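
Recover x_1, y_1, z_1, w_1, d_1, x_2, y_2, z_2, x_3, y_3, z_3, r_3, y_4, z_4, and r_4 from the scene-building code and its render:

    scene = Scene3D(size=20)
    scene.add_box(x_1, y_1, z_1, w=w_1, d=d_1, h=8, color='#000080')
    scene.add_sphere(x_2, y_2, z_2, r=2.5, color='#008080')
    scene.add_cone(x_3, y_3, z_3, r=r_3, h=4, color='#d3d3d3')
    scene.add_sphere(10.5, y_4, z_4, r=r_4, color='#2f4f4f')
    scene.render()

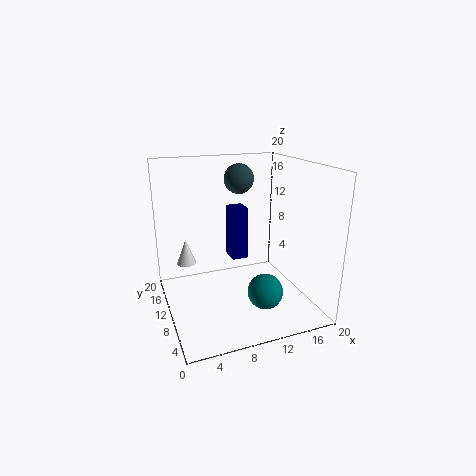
x_1 = 10.5, y_1 = 13.5, z_1 = 5, w_1 = 2.5, d_1 = 3, x_2 = 13, y_2 = 7, z_2 = 2.5, x_3 = 4, y_3 = 17, z_3 = 4, r_3 = 1.5, y_4 = 11, z_4 = 18, r_4 = 2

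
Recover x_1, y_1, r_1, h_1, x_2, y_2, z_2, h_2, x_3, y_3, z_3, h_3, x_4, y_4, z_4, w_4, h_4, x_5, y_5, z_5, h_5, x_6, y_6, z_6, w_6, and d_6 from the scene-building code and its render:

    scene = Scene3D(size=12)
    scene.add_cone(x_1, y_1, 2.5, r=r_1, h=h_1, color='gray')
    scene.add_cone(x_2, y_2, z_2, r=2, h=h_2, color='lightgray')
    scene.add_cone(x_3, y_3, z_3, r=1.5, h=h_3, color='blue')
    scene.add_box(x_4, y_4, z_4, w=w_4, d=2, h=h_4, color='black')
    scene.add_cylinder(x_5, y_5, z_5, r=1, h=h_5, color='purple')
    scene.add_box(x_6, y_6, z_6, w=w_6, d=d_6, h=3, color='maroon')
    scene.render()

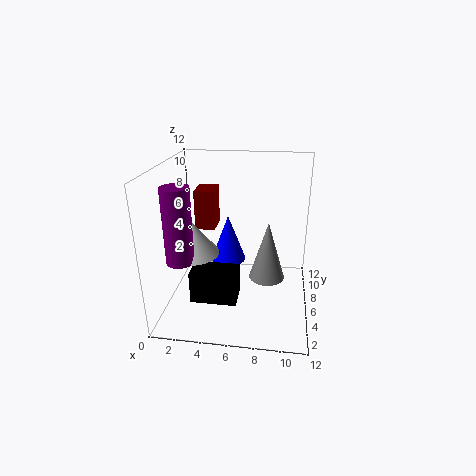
x_1 = 8.5
y_1 = 6
r_1 = 1.5
h_1 = 5
x_2 = 3
y_2 = 3
z_2 = 6
h_2 = 2.5
x_3 = 5
y_3 = 7
z_3 = 3.5
h_3 = 4
x_4 = 3
y_4 = 1.5
z_4 = 2.5
w_4 = 3.5
h_4 = 2.5
x_5 = 2.5
y_5 = 1.5
z_5 = 6
h_5 = 5.5
x_6 = 3
y_6 = 4
z_6 = 7.5
w_6 = 1.5
d_6 = 2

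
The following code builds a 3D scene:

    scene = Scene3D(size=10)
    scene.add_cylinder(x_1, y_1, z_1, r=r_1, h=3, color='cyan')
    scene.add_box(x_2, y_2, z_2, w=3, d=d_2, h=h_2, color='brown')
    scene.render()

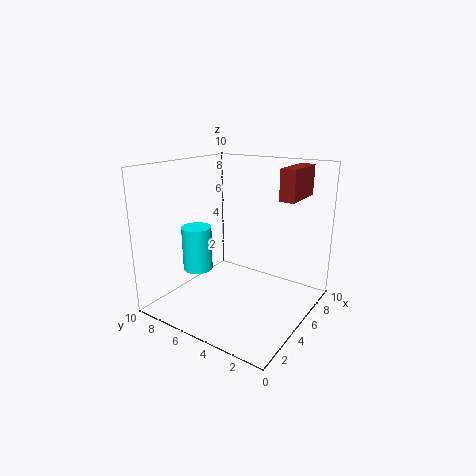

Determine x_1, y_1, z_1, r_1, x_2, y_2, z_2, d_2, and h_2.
x_1 = 3; y_1 = 7; z_1 = 3; r_1 = 1; x_2 = 5; y_2 = 1; z_2 = 8; d_2 = 1; h_2 = 2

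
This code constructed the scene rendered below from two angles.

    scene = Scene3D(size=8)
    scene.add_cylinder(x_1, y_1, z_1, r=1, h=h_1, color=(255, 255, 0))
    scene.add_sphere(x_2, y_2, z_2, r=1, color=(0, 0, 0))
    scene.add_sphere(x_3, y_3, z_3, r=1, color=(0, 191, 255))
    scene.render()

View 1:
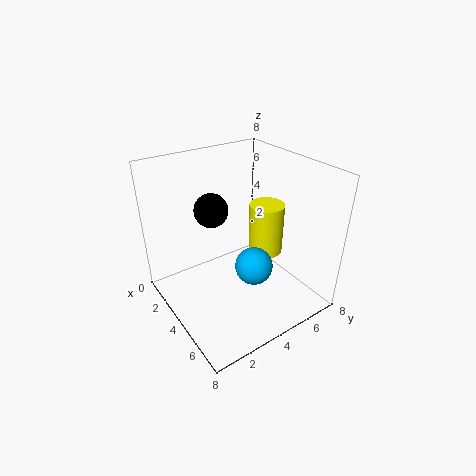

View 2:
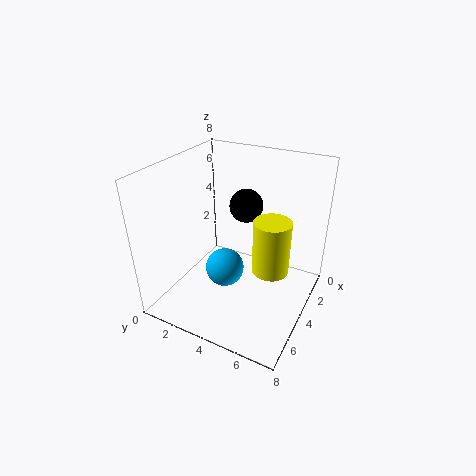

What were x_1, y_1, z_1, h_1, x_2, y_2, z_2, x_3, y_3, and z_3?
x_1 = 4, y_1 = 6, z_1 = 2.5, h_1 = 3, x_2 = 2, y_2 = 3.5, z_2 = 5, x_3 = 5.5, y_3 = 4, z_3 = 3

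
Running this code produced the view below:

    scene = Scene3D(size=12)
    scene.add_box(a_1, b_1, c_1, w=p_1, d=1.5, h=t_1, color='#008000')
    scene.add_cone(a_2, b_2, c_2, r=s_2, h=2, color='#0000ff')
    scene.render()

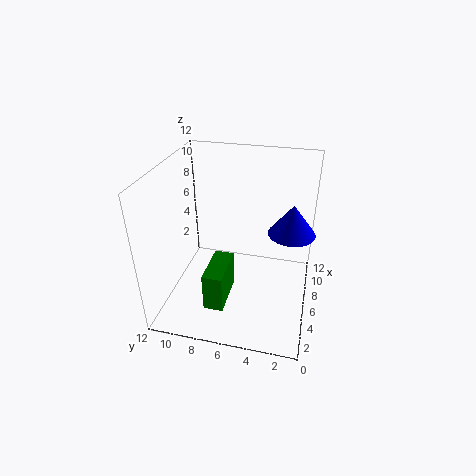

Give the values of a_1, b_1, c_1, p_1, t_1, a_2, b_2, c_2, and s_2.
a_1 = 1; b_1 = 6; c_1 = 2.5; p_1 = 3.5; t_1 = 3; a_2 = 2; b_2 = 1.5; c_2 = 9.5; s_2 = 1.5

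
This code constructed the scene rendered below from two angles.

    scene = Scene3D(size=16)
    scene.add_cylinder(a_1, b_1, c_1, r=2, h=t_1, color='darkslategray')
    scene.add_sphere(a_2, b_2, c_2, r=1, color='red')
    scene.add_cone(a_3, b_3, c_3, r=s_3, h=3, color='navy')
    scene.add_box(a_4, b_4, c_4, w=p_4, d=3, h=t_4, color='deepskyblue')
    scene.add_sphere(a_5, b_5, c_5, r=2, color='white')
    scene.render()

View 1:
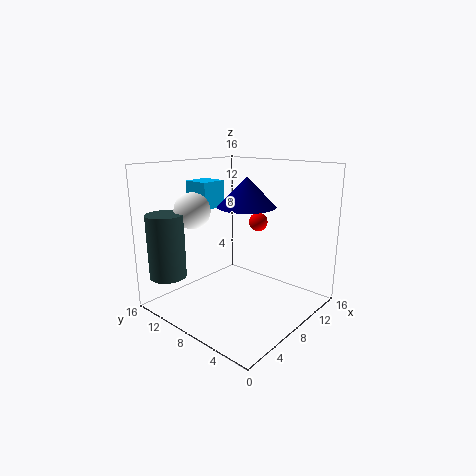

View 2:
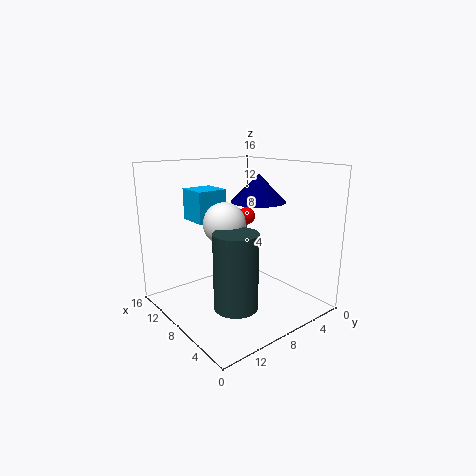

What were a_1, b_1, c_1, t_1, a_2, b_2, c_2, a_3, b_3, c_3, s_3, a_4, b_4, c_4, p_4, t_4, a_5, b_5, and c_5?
a_1 = 2; b_1 = 13; c_1 = 4; t_1 = 7; a_2 = 9; b_2 = 6; c_2 = 10; a_3 = 7; b_3 = 6; c_3 = 12; s_3 = 3; a_4 = 6; b_4 = 11; c_4 = 11; p_4 = 3; t_4 = 3; a_5 = 5; b_5 = 12; c_5 = 11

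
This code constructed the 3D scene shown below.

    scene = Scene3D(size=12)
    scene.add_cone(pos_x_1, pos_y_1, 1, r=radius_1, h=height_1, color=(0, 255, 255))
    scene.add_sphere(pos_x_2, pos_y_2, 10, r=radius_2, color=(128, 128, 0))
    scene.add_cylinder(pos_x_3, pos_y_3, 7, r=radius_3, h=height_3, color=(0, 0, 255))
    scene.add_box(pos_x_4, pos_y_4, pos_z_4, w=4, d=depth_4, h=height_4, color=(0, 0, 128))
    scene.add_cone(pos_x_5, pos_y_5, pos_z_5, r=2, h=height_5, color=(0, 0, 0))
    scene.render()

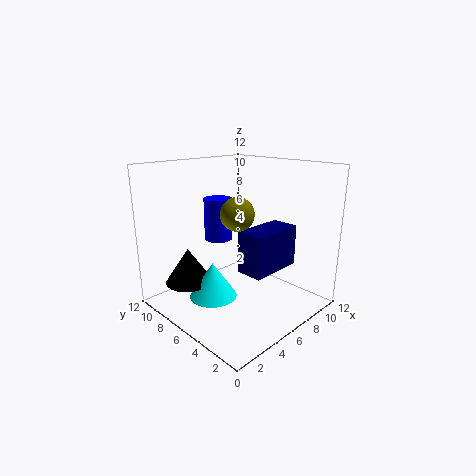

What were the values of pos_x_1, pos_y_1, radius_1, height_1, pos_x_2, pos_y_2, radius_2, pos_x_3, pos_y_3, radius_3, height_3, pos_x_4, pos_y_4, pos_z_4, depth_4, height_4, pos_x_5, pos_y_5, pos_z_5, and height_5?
pos_x_1 = 4, pos_y_1 = 7, radius_1 = 2, height_1 = 3, pos_x_2 = 1, pos_y_2 = 1, radius_2 = 1, pos_x_3 = 3, pos_y_3 = 5, radius_3 = 1, height_3 = 3, pos_x_4 = 3, pos_y_4 = 1, pos_z_4 = 5, depth_4 = 2, height_4 = 3, pos_x_5 = 3, pos_y_5 = 9, pos_z_5 = 2, height_5 = 3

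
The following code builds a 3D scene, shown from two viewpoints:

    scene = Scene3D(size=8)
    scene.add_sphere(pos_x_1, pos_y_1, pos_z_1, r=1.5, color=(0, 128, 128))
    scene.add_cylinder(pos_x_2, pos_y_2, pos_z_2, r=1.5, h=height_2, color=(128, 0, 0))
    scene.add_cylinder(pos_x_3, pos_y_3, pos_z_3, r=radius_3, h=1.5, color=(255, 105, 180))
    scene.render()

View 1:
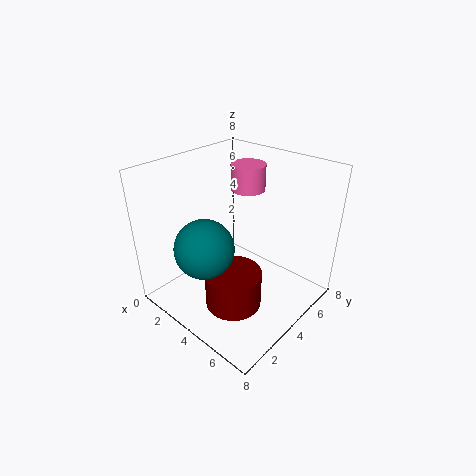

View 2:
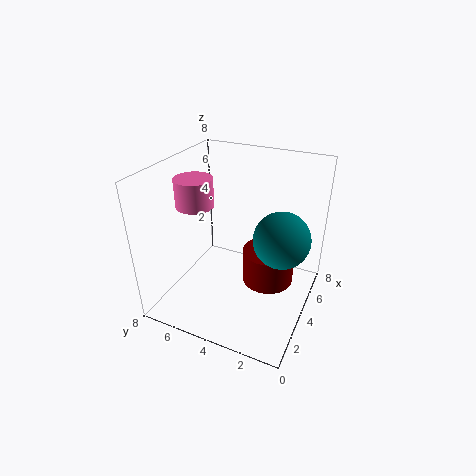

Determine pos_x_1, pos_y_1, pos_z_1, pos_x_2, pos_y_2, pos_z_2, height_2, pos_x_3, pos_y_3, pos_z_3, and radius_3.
pos_x_1 = 4; pos_y_1 = 1.5; pos_z_1 = 4.5; pos_x_2 = 5; pos_y_2 = 2.5; pos_z_2 = 1; height_2 = 2; pos_x_3 = 3; pos_y_3 = 6; pos_z_3 = 6; radius_3 = 1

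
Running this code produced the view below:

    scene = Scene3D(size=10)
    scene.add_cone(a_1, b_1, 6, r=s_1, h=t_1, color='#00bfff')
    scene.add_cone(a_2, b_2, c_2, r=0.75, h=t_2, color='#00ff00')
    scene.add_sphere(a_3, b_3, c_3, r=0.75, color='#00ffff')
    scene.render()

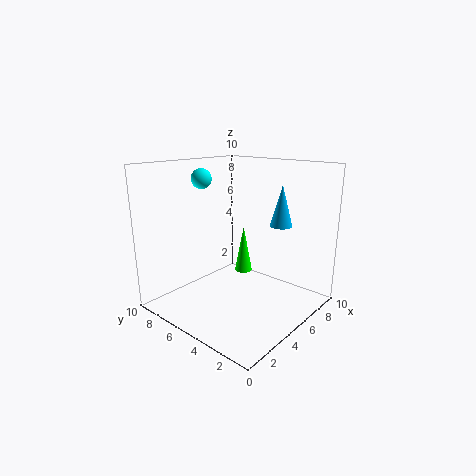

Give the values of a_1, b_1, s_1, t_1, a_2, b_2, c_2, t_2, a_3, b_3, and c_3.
a_1 = 6.5
b_1 = 2.5
s_1 = 0.75
t_1 = 2.75
a_2 = 9.25
b_2 = 8
c_2 = 0.25
t_2 = 4
a_3 = 5
b_3 = 8.5
c_3 = 8.75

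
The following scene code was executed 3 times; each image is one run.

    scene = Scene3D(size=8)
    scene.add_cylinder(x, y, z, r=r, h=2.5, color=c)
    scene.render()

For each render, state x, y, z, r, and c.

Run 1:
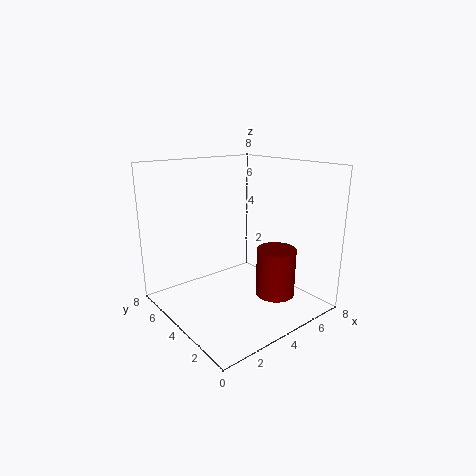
x = 4.5, y = 1.5, z = 1.5, r = 1, c = 'maroon'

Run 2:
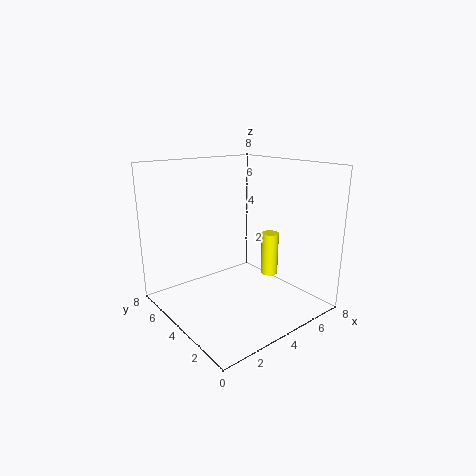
x = 6, y = 3.5, z = 1.5, r = 0.5, c = 'yellow'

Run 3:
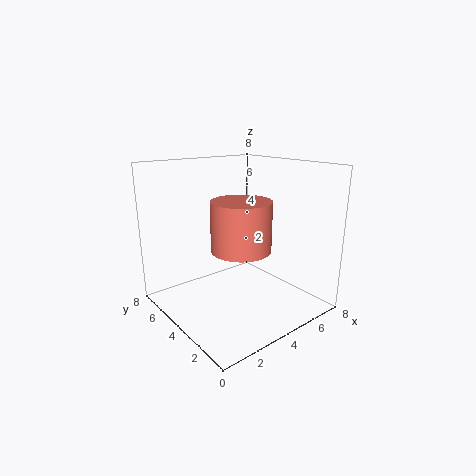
x = 3, y = 2.5, z = 4, r = 1.5, c = 'salmon'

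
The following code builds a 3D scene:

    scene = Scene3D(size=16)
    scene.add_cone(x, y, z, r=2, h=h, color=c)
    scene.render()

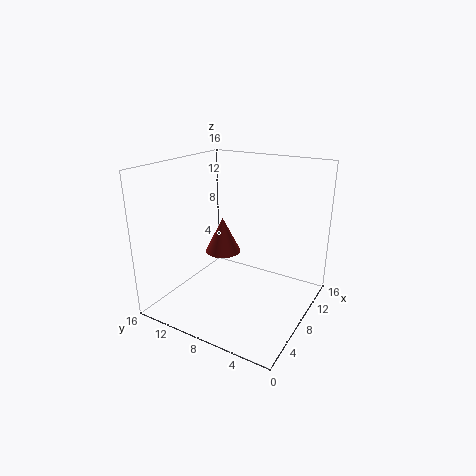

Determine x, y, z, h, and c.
x = 8
y = 10
z = 6
h = 4
c = 'brown'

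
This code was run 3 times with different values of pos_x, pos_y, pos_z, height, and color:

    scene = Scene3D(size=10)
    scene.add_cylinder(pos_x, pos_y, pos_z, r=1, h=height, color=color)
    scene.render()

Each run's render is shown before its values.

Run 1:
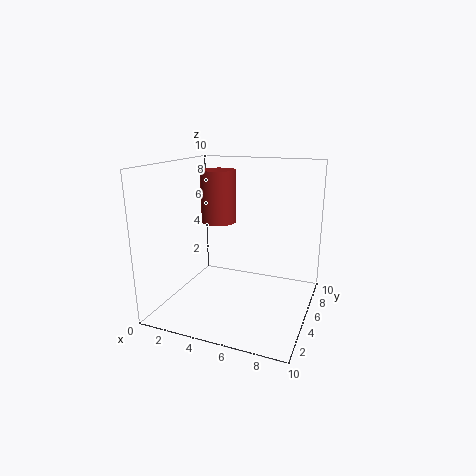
pos_x = 5; pos_y = 2; pos_z = 7; height = 3; color = 'brown'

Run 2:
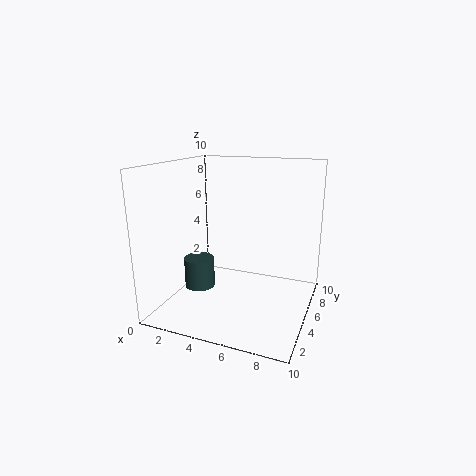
pos_x = 3; pos_y = 3; pos_z = 2; height = 2; color = 'darkslategray'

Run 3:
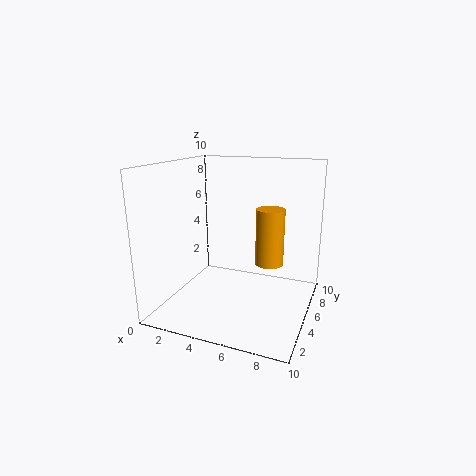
pos_x = 7; pos_y = 6; pos_z = 3; height = 4; color = 'orange'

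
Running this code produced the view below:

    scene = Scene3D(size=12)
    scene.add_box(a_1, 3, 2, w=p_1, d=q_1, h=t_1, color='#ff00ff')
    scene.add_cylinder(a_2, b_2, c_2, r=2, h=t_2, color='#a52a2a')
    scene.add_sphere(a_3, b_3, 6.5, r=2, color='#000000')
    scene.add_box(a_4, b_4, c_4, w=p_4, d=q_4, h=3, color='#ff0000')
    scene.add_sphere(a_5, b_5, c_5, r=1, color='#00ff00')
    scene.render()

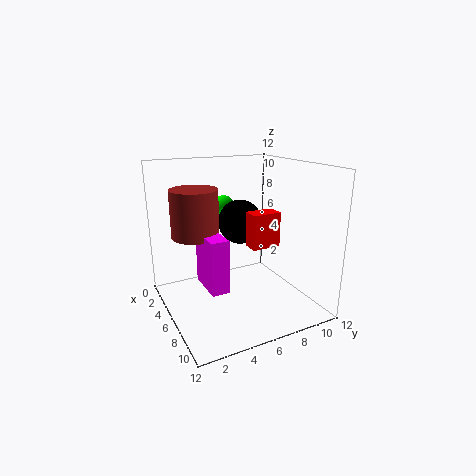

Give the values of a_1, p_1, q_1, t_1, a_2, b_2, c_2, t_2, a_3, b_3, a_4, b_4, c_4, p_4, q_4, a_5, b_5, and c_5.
a_1 = 4, p_1 = 3.5, q_1 = 1.5, t_1 = 4.5, a_2 = 4, b_2 = 3, c_2 = 6, t_2 = 4, a_3 = 3.5, b_3 = 7.5, a_4 = 5.5, b_4 = 7, c_4 = 5, p_4 = 1.5, q_4 = 2.5, a_5 = 1, b_5 = 7, c_5 = 7.5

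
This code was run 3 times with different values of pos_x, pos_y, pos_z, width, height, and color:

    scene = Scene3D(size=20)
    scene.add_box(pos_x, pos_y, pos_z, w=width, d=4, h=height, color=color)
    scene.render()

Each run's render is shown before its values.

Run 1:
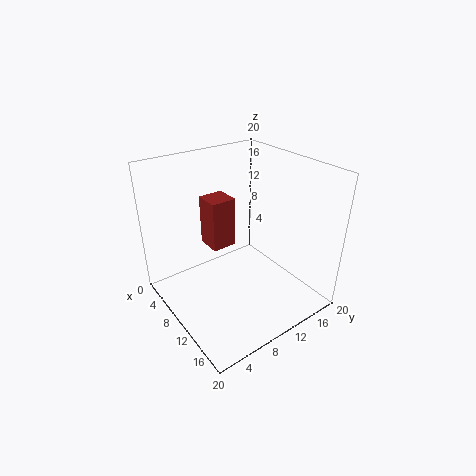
pos_x = 0.5, pos_y = 9.5, pos_z = 5, width = 4, height = 8, color = 'brown'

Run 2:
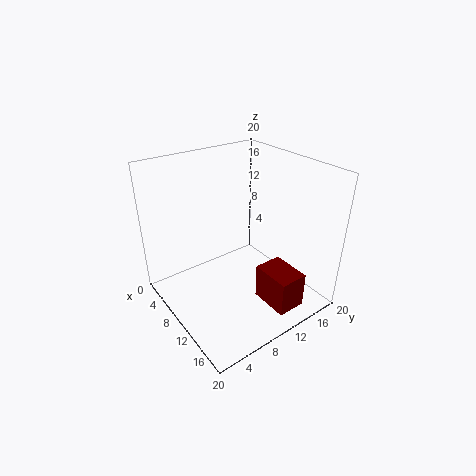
pos_x = 13, pos_y = 11, pos_z = 1.5, width = 5.5, height = 5, color = 'maroon'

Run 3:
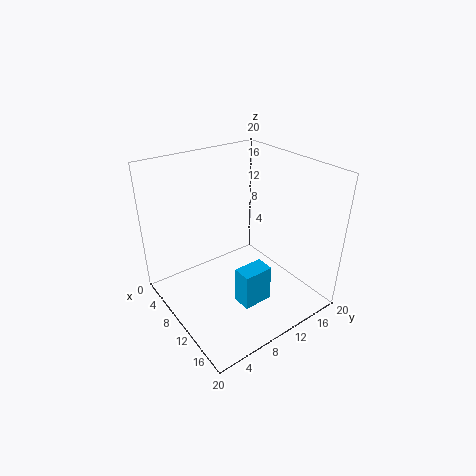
pos_x = 13.5, pos_y = 7, pos_z = 3, width = 2.5, height = 5, color = 'deepskyblue'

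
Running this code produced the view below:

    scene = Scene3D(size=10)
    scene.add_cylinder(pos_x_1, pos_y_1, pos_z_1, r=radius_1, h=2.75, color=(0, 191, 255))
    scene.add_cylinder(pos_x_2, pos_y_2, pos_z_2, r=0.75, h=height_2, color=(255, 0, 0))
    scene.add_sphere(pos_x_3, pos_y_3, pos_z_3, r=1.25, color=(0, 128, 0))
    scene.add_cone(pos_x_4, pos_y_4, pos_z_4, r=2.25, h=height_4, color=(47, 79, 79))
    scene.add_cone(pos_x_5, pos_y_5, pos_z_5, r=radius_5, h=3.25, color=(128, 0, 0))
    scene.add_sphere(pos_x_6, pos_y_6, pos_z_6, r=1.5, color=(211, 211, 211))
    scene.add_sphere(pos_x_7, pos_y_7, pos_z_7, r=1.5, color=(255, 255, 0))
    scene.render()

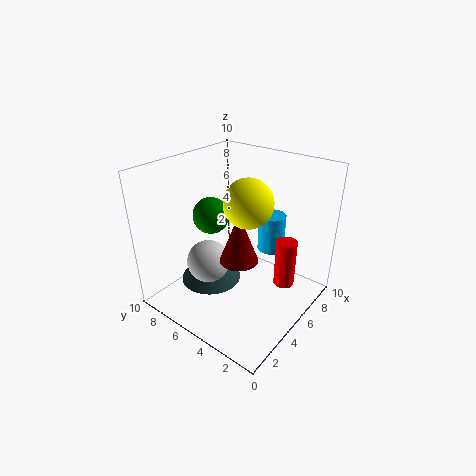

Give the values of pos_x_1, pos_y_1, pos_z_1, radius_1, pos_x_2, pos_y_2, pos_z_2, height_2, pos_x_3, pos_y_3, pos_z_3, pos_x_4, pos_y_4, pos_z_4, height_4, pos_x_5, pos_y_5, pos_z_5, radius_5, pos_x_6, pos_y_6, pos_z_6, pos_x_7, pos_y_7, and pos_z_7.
pos_x_1 = 7.75
pos_y_1 = 4
pos_z_1 = 3.25
radius_1 = 1
pos_x_2 = 7
pos_y_2 = 2.25
pos_z_2 = 1.25
height_2 = 3.5
pos_x_3 = 4.25
pos_y_3 = 6.75
pos_z_3 = 6.5
pos_x_4 = 4.5
pos_y_4 = 7.25
pos_z_4 = 1
height_4 = 2.75
pos_x_5 = 3.5
pos_y_5 = 3.75
pos_z_5 = 4.5
radius_5 = 1.25
pos_x_6 = 3.5
pos_y_6 = 6.5
pos_z_6 = 3.25
pos_x_7 = 3.75
pos_y_7 = 3.25
pos_z_7 = 8.5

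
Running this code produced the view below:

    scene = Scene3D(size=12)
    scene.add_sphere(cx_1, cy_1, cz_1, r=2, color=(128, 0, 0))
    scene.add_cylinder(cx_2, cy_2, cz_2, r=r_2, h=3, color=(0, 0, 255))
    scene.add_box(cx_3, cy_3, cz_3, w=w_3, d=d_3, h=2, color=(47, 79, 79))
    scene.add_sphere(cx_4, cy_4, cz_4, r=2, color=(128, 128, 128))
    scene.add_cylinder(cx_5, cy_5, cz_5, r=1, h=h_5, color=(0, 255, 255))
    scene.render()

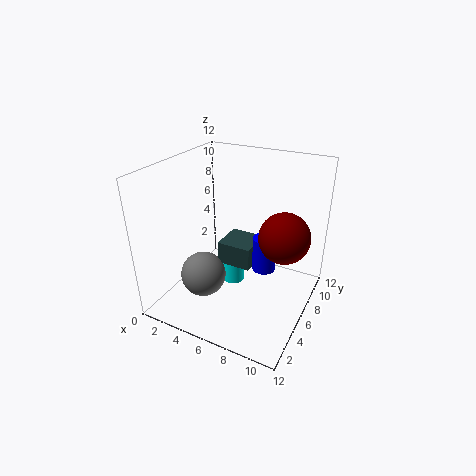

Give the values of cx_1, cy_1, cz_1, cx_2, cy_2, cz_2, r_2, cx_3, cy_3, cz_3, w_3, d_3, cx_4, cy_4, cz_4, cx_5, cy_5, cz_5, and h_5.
cx_1 = 10
cy_1 = 6
cz_1 = 7
cx_2 = 8
cy_2 = 7
cz_2 = 3
r_2 = 1
cx_3 = 4
cy_3 = 6
cz_3 = 3
w_3 = 3
d_3 = 3
cx_4 = 3
cy_4 = 5
cz_4 = 2
cx_5 = 5
cy_5 = 7
cz_5 = 1
h_5 = 3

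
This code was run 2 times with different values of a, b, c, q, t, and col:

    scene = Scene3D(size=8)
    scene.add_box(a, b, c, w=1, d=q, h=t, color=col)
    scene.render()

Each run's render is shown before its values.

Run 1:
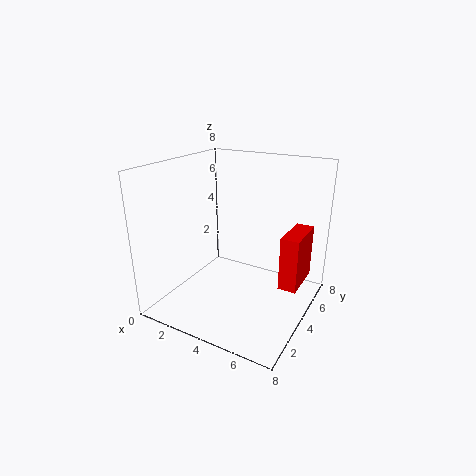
a = 6.5, b = 4, c = 1.5, q = 2.5, t = 3, col = 'red'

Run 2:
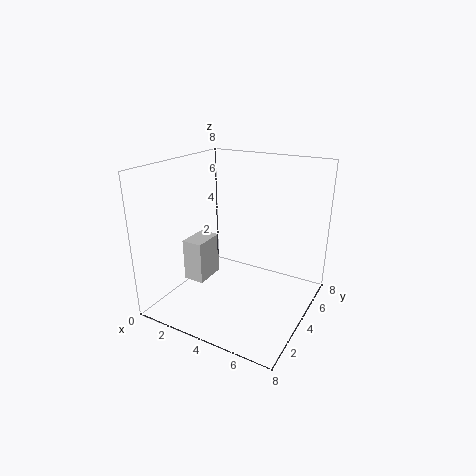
a = 3, b = 0.5, c = 3, q = 1.5, t = 2, col = 'lightgray'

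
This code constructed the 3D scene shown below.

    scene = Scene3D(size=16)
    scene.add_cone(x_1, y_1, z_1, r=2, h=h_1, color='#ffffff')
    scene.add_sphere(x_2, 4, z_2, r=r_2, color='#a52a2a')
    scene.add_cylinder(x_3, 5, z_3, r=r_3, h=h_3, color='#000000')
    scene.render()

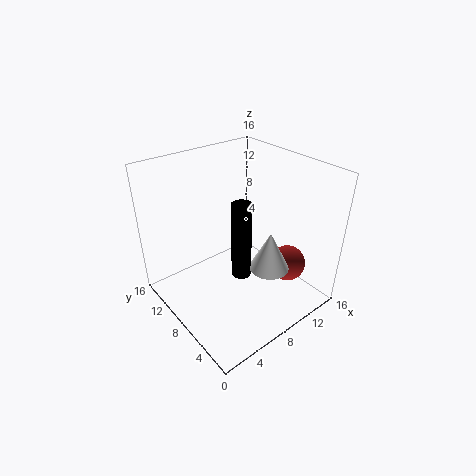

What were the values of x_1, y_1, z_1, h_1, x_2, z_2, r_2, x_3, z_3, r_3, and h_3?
x_1 = 8
y_1 = 3
z_1 = 7
h_1 = 4
x_2 = 12
z_2 = 5
r_2 = 2
x_3 = 6
z_3 = 6
r_3 = 1
h_3 = 8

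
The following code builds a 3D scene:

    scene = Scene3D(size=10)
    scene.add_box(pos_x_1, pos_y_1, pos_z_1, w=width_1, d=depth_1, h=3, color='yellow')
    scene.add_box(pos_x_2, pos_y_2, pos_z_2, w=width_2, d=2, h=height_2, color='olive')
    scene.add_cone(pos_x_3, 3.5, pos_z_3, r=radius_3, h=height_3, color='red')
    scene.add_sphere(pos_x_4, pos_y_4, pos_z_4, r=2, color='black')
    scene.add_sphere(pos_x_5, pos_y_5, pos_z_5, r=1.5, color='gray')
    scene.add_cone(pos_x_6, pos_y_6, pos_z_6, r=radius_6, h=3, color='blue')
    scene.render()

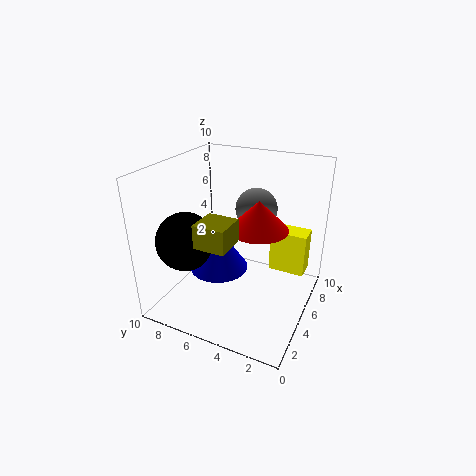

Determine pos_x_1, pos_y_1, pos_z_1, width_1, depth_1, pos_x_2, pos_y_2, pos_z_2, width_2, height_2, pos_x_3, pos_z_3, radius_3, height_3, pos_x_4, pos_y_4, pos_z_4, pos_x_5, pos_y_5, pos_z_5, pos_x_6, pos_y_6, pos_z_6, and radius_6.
pos_x_1 = 6, pos_y_1 = 0.5, pos_z_1 = 2.5, width_1 = 1.5, depth_1 = 2.5, pos_x_2 = 1, pos_y_2 = 4, pos_z_2 = 6, width_2 = 2, height_2 = 1.5, pos_x_3 = 5, pos_z_3 = 6, radius_3 = 2, height_3 = 2, pos_x_4 = 3, pos_y_4 = 8, pos_z_4 = 5, pos_x_5 = 7, pos_y_5 = 4.5, pos_z_5 = 6.5, pos_x_6 = 4, pos_y_6 = 6, pos_z_6 = 3, radius_6 = 2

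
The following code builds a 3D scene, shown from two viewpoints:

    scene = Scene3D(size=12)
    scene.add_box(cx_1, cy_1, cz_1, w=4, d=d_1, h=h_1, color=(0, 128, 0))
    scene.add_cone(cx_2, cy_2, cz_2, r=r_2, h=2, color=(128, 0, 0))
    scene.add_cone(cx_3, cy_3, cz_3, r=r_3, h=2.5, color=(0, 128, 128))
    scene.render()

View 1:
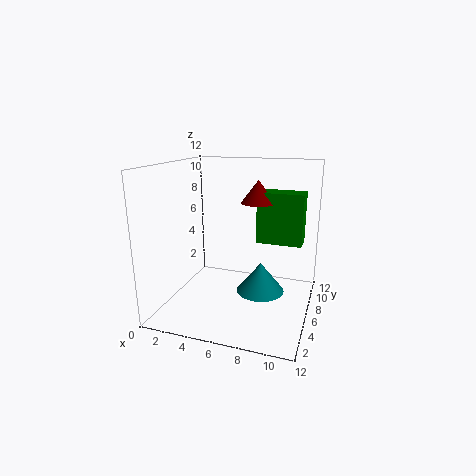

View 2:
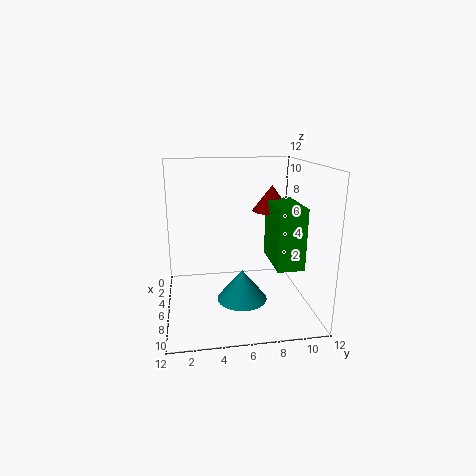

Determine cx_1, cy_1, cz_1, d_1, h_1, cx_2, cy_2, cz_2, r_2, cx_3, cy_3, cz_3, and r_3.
cx_1 = 7; cy_1 = 8; cz_1 = 5; d_1 = 2; h_1 = 4.5; cx_2 = 7; cy_2 = 8.5; cz_2 = 8.5; r_2 = 1.5; cx_3 = 8; cy_3 = 6; cz_3 = 1.5; r_3 = 2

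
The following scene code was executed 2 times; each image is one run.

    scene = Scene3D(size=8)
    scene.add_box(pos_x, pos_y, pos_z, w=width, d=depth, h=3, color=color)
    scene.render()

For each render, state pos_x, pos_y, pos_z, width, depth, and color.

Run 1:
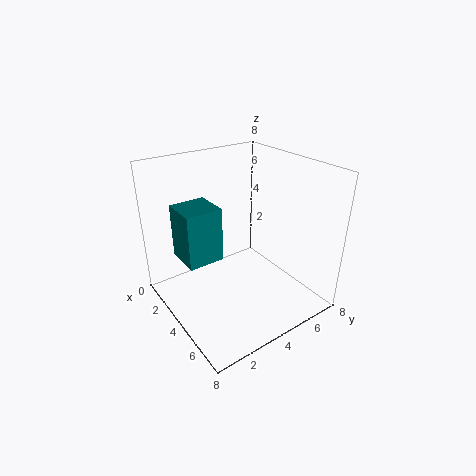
pos_x = 2; pos_y = 1; pos_z = 3; width = 2; depth = 2; color = 'teal'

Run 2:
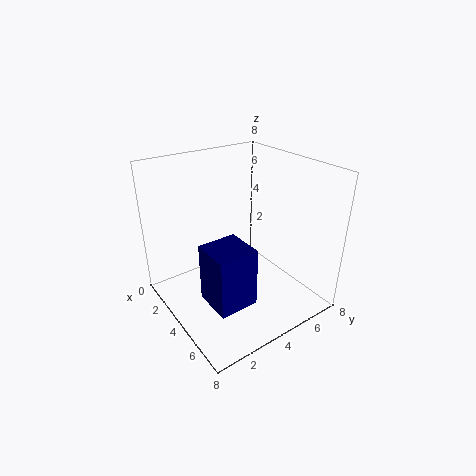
pos_x = 5; pos_y = 1; pos_z = 2; width = 2; depth = 2; color = 'navy'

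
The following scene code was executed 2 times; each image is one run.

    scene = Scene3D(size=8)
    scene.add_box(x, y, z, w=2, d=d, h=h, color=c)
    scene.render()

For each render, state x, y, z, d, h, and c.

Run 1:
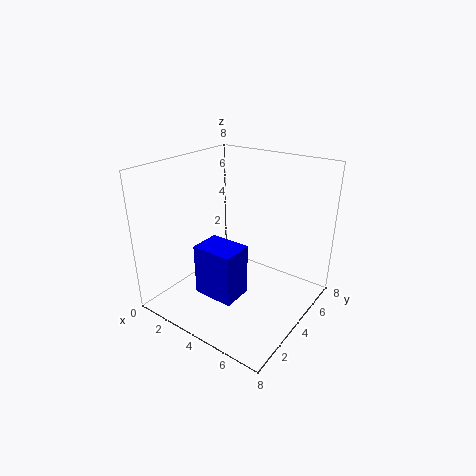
x = 4
y = 0.5
z = 2.5
d = 1.5
h = 2.5
c = 'blue'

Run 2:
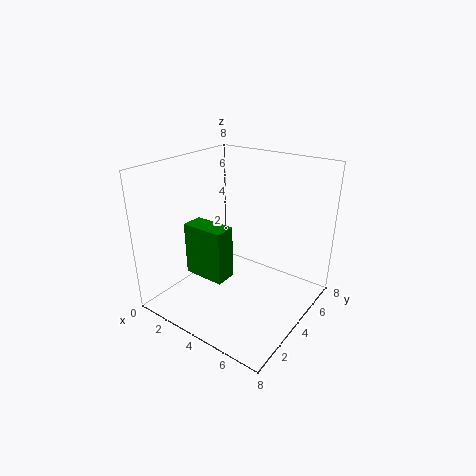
x = 3.5
y = 0.5
z = 3.5
d = 1
h = 2.5
c = 'green'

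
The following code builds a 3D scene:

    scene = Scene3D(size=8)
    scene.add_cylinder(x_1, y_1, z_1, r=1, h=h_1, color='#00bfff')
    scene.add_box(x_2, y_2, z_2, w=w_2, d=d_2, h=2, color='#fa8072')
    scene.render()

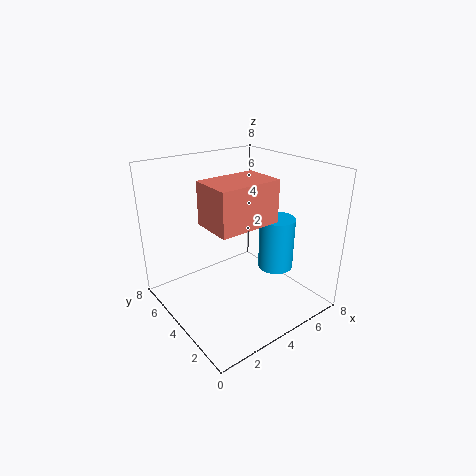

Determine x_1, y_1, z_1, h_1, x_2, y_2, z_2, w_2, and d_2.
x_1 = 6; y_1 = 3; z_1 = 2; h_1 = 3; x_2 = 1; y_2 = 1; z_2 = 6; w_2 = 3; d_2 = 2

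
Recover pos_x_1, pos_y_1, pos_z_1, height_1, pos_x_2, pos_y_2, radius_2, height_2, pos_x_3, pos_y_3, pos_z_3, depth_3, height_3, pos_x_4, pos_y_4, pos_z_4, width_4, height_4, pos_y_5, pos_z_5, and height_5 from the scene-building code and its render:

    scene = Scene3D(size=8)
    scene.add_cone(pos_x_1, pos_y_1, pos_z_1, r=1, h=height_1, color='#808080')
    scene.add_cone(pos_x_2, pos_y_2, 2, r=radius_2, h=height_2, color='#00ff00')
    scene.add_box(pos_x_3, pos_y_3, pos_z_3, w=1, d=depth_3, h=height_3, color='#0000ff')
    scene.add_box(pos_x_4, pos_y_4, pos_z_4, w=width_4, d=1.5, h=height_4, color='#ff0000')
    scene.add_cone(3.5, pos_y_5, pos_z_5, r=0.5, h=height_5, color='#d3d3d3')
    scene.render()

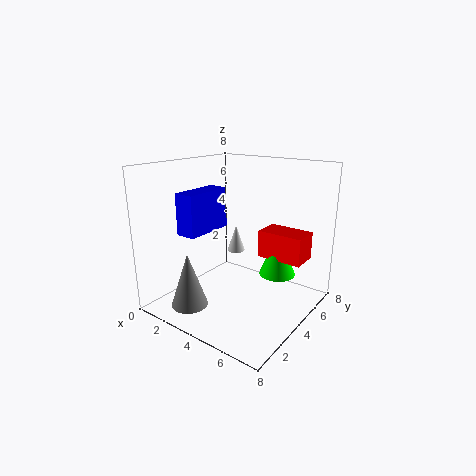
pos_x_1 = 2.5
pos_y_1 = 1.5
pos_z_1 = 0.5
height_1 = 3
pos_x_2 = 6
pos_y_2 = 5
radius_2 = 1
height_2 = 2.5
pos_x_3 = 3
pos_y_3 = 0.5
pos_z_3 = 5
depth_3 = 2.5
height_3 = 2
pos_x_4 = 5
pos_y_4 = 4.5
pos_z_4 = 3
width_4 = 2.5
height_4 = 1.5
pos_y_5 = 4.5
pos_z_5 = 3
height_5 = 1.5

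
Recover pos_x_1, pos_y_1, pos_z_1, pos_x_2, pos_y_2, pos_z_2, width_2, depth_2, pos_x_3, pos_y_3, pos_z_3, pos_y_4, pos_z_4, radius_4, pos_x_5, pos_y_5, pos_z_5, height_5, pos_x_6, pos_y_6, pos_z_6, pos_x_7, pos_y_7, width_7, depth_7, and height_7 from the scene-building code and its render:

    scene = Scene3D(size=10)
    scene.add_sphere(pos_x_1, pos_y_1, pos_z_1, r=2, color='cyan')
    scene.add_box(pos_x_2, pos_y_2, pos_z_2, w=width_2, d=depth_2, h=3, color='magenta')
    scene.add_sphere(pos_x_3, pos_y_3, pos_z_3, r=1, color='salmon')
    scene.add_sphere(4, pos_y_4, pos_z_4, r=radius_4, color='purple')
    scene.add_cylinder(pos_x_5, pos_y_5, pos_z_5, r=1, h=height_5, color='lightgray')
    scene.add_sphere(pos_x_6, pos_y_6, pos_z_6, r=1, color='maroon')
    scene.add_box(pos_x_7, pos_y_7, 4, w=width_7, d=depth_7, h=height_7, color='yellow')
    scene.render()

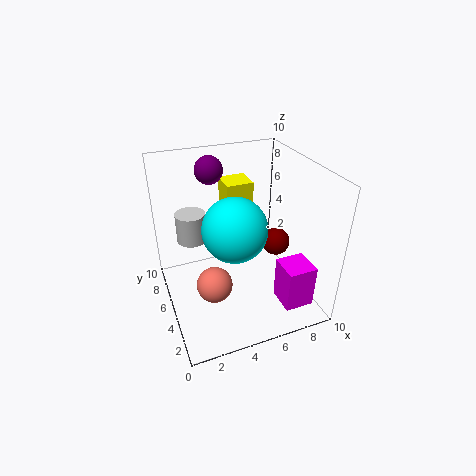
pos_x_1 = 4, pos_y_1 = 3, pos_z_1 = 7, pos_x_2 = 7, pos_y_2 = 1, pos_z_2 = 1, width_2 = 2, depth_2 = 2, pos_x_3 = 2, pos_y_3 = 1, pos_z_3 = 5, pos_y_4 = 8, pos_z_4 = 9, radius_4 = 1, pos_x_5 = 2, pos_y_5 = 6, pos_z_5 = 5, height_5 = 2, pos_x_6 = 8, pos_y_6 = 5, pos_z_6 = 4, pos_x_7 = 5, pos_y_7 = 7, width_7 = 2, depth_7 = 2, height_7 = 4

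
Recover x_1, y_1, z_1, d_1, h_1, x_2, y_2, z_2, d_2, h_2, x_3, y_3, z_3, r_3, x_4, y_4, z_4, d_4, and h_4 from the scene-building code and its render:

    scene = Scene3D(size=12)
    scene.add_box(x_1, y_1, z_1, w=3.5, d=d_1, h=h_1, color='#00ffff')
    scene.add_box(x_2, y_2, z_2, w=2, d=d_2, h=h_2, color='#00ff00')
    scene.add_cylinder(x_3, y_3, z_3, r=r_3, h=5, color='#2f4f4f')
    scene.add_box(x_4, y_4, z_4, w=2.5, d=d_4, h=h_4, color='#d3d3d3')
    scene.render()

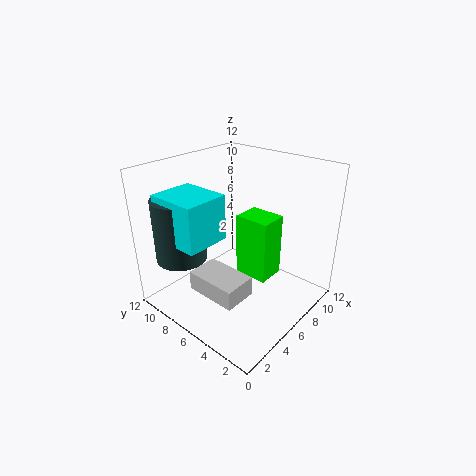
x_1 = 0.5, y_1 = 5.5, z_1 = 7, d_1 = 4, h_1 = 3.5, x_2 = 3.5, y_2 = 1.5, z_2 = 5, d_2 = 2.5, h_2 = 4.5, x_3 = 2, y_3 = 8.5, z_3 = 5, r_3 = 2, x_4 = 1, y_4 = 2.5, z_4 = 3.5, d_4 = 4, h_4 = 1.5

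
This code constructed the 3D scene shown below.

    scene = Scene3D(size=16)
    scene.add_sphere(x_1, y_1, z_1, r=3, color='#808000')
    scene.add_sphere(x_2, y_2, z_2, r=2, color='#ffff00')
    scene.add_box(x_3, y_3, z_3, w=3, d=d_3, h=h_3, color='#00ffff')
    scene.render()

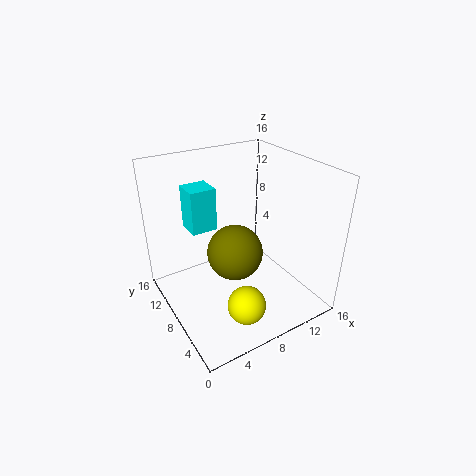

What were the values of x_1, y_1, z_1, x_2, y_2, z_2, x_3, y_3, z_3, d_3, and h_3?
x_1 = 7; y_1 = 7; z_1 = 7; x_2 = 6; y_2 = 3; z_2 = 3; x_3 = 4; y_3 = 11; z_3 = 8; d_3 = 3; h_3 = 5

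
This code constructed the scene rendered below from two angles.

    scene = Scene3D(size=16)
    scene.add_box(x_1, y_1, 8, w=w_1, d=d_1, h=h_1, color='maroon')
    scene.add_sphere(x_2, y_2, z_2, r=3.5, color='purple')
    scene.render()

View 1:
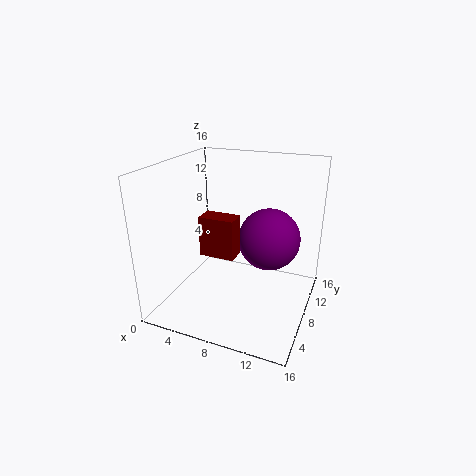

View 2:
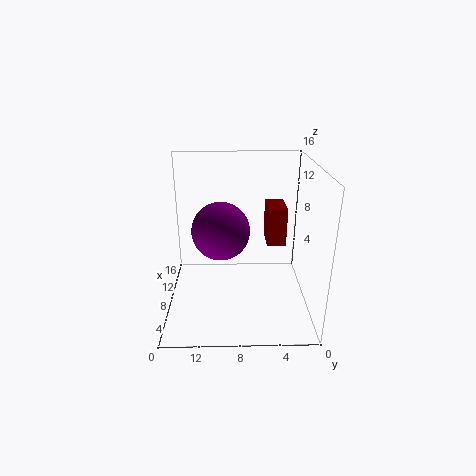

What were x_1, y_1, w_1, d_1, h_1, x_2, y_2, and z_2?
x_1 = 6
y_1 = 3
w_1 = 3.5
d_1 = 2
h_1 = 4
x_2 = 11
y_2 = 10
z_2 = 7.5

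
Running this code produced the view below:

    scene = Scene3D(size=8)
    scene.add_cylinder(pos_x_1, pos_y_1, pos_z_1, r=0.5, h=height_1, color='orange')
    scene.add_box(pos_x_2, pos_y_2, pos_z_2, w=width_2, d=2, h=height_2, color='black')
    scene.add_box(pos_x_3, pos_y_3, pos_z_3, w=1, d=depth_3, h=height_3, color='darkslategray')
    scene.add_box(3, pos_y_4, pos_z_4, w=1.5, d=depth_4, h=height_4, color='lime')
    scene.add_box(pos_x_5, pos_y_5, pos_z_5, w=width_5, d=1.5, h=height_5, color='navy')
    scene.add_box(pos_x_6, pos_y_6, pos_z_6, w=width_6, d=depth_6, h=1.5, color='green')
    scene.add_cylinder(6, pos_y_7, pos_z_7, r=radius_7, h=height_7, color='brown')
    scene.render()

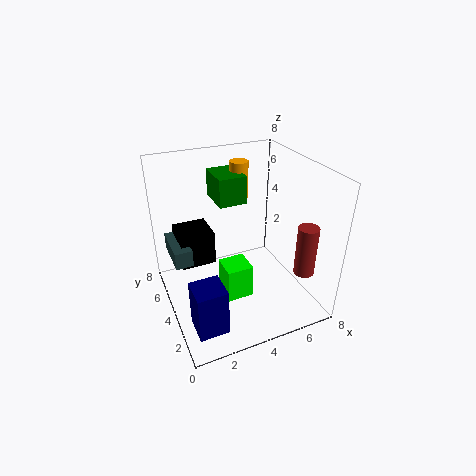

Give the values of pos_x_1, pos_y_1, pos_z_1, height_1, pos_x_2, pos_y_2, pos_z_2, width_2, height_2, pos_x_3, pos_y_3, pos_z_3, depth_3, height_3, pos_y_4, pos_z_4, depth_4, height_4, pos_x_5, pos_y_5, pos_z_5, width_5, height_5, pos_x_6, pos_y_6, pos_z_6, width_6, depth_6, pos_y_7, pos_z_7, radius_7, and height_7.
pos_x_1 = 4.5, pos_y_1 = 5, pos_z_1 = 6, height_1 = 2, pos_x_2 = 1, pos_y_2 = 5, pos_z_2 = 2, width_2 = 2, height_2 = 2, pos_x_3 = 0.5, pos_y_3 = 4.5, pos_z_3 = 2.5, depth_3 = 2.5, height_3 = 1, pos_y_4 = 3, pos_z_4 = 0.5, depth_4 = 1.5, height_4 = 2, pos_x_5 = 0.5, pos_y_5 = 0.5, pos_z_5 = 1, width_5 = 1.5, height_5 = 2.5, pos_x_6 = 3, pos_y_6 = 4, pos_z_6 = 6, width_6 = 1.5, depth_6 = 2, pos_y_7 = 0.5, pos_z_7 = 3.5, radius_7 = 0.5, height_7 = 2.5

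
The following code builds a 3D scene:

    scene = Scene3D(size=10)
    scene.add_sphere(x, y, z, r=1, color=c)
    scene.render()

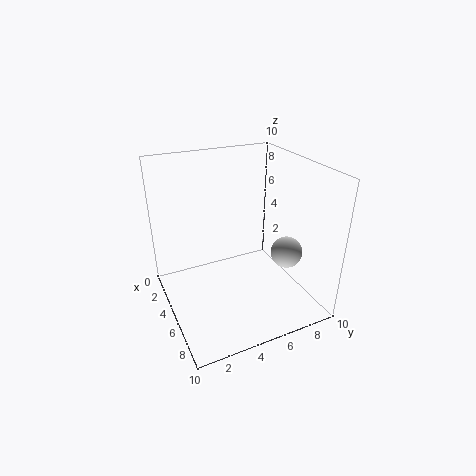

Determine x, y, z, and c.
x = 8
y = 7
z = 5
c = 'lightgray'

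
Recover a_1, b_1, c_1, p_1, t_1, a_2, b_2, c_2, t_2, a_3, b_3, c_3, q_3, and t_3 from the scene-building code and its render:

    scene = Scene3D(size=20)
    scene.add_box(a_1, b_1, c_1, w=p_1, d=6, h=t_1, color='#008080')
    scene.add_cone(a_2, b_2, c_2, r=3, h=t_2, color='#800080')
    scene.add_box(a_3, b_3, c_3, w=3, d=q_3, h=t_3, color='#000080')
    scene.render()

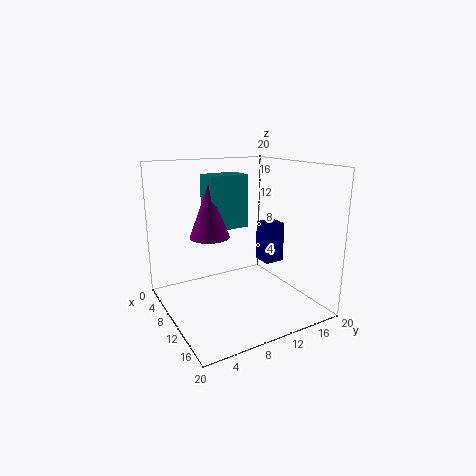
a_1 = 2
b_1 = 8
c_1 = 10
p_1 = 4
t_1 = 8
a_2 = 5
b_2 = 8
c_2 = 9
t_2 = 8
a_3 = 7
b_3 = 15
c_3 = 5
q_3 = 3
t_3 = 6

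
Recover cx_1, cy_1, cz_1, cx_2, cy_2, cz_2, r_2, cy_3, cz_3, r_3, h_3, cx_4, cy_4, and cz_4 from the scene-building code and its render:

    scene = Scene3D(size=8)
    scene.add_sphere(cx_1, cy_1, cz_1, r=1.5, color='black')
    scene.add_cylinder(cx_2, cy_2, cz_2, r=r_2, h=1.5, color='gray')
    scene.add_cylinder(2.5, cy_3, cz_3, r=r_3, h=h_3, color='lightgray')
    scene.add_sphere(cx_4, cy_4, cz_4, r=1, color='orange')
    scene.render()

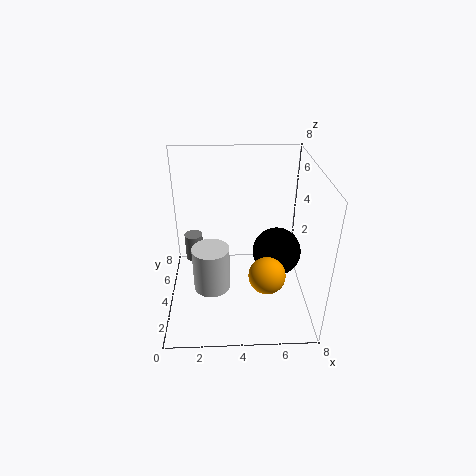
cx_1 = 6.5, cy_1 = 5.5, cz_1 = 2, cx_2 = 1.5, cy_2 = 4.5, cz_2 = 2.5, r_2 = 0.5, cy_3 = 3, cz_3 = 1.5, r_3 = 1, h_3 = 2.5, cx_4 = 5.5, cy_4 = 2.5, cz_4 = 2.5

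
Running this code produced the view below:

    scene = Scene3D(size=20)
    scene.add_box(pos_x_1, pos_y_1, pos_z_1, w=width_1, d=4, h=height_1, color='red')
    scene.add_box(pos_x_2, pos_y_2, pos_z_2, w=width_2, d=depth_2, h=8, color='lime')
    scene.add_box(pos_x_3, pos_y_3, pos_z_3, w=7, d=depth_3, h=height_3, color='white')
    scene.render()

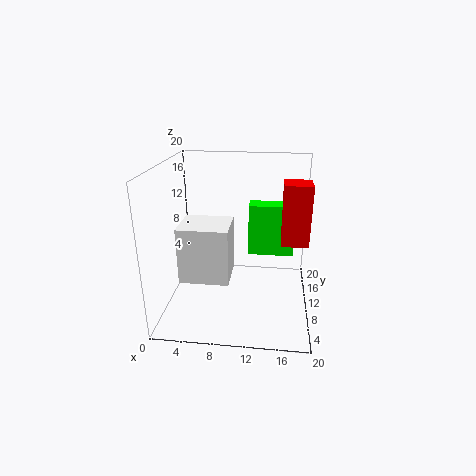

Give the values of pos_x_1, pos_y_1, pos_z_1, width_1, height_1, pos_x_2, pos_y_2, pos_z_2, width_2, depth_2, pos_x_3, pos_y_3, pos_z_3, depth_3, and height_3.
pos_x_1 = 16; pos_y_1 = 12; pos_z_1 = 8; width_1 = 4; height_1 = 9; pos_x_2 = 11; pos_y_2 = 15; pos_z_2 = 5; width_2 = 7; depth_2 = 3; pos_x_3 = 2; pos_y_3 = 7; pos_z_3 = 4; depth_3 = 6; height_3 = 8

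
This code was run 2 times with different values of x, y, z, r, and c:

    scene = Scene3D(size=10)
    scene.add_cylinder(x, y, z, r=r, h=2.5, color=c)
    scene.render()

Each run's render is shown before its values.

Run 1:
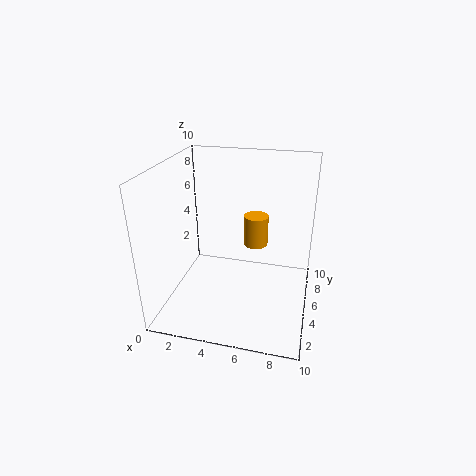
x = 5.5; y = 9; z = 2.5; r = 1; c = 'orange'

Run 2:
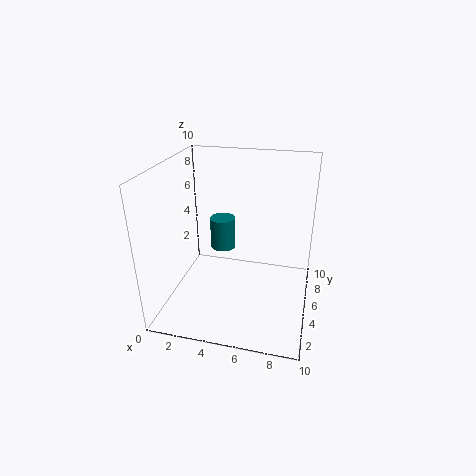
x = 3; y = 8; z = 2.5; r = 1; c = 'teal'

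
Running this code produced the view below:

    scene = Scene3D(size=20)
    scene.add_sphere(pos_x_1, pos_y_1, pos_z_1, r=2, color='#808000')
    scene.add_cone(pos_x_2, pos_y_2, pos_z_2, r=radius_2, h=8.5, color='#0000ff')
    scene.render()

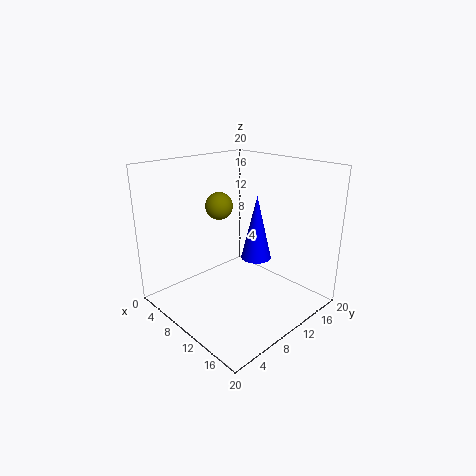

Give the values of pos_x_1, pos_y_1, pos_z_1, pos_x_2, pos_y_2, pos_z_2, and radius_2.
pos_x_1 = 5.5
pos_y_1 = 10.5
pos_z_1 = 13.5
pos_x_2 = 13
pos_y_2 = 10.5
pos_z_2 = 8
radius_2 = 2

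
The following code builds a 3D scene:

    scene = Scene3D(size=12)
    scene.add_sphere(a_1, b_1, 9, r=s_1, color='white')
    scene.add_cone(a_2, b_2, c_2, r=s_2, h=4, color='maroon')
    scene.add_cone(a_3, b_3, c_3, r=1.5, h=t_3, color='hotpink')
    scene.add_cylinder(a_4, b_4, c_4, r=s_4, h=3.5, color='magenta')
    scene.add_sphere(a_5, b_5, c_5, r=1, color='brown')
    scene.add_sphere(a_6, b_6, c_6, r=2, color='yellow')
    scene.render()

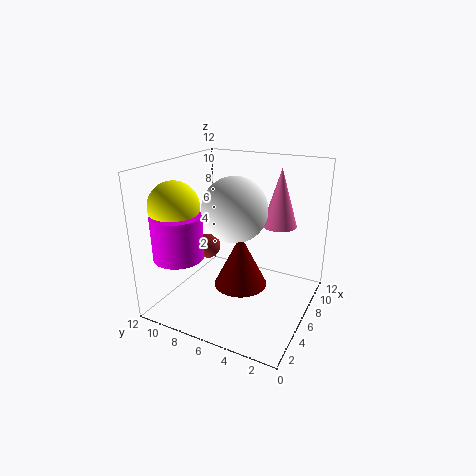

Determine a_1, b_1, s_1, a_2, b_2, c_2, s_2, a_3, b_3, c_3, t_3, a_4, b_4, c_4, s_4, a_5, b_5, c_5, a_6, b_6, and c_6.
a_1 = 4.5
b_1 = 5.5
s_1 = 2.5
a_2 = 3.5
b_2 = 4.5
c_2 = 3.5
s_2 = 2
a_3 = 9
b_3 = 3.5
c_3 = 6.5
t_3 = 5
a_4 = 2.5
b_4 = 9.5
c_4 = 5
s_4 = 2
a_5 = 4.5
b_5 = 8
c_5 = 5.5
a_6 = 3
b_6 = 10
c_6 = 9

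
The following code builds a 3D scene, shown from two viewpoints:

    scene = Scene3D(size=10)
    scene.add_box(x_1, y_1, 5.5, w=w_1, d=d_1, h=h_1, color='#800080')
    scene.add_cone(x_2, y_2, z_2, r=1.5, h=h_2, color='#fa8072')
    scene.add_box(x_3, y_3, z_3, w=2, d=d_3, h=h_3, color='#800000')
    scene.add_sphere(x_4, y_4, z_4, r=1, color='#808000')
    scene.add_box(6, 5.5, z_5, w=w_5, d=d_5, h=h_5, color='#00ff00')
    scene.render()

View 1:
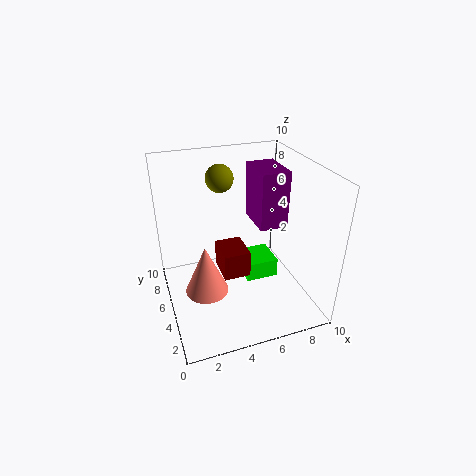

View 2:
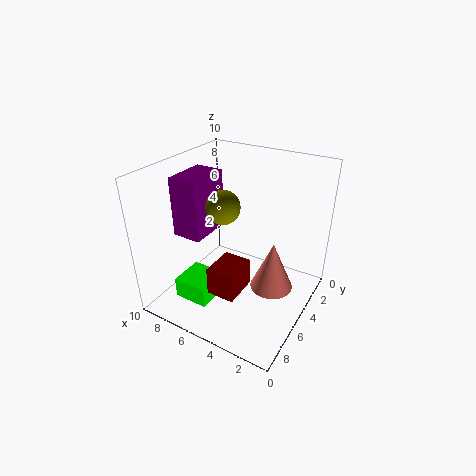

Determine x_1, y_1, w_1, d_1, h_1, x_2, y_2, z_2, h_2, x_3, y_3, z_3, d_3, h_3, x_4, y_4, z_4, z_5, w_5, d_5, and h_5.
x_1 = 6.5
y_1 = 4.5
w_1 = 2
d_1 = 3
h_1 = 4
x_2 = 2.5
y_2 = 4.5
z_2 = 1.5
h_2 = 3.5
x_3 = 4
y_3 = 5
z_3 = 1.5
d_3 = 2.5
h_3 = 2
x_4 = 4.5
y_4 = 7.5
z_4 = 8.5
z_5 = 0.5
w_5 = 2.5
d_5 = 2.5
h_5 = 1.5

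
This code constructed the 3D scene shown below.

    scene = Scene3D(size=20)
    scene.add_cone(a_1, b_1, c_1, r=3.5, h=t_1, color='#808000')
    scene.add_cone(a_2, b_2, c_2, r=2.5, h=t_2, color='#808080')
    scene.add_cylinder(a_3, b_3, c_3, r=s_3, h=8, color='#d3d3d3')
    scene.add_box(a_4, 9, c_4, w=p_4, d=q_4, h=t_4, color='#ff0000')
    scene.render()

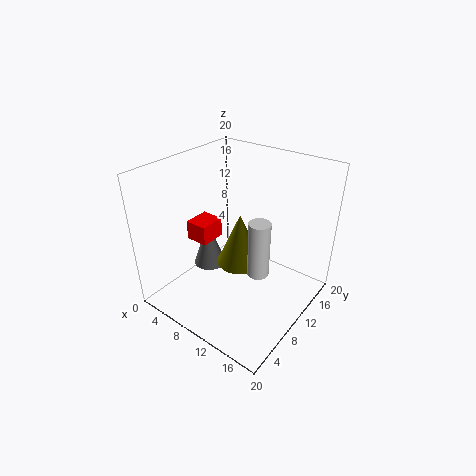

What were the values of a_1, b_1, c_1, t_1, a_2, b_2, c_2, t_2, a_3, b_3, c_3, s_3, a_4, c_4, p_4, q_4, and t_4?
a_1 = 8.5
b_1 = 12.5
c_1 = 4
t_1 = 8
a_2 = 3
b_2 = 11.5
c_2 = 2
t_2 = 7.5
a_3 = 13.5
b_3 = 10
c_3 = 5.5
s_3 = 1.5
a_4 = 1
c_4 = 7
p_4 = 3.5
q_4 = 4
t_4 = 3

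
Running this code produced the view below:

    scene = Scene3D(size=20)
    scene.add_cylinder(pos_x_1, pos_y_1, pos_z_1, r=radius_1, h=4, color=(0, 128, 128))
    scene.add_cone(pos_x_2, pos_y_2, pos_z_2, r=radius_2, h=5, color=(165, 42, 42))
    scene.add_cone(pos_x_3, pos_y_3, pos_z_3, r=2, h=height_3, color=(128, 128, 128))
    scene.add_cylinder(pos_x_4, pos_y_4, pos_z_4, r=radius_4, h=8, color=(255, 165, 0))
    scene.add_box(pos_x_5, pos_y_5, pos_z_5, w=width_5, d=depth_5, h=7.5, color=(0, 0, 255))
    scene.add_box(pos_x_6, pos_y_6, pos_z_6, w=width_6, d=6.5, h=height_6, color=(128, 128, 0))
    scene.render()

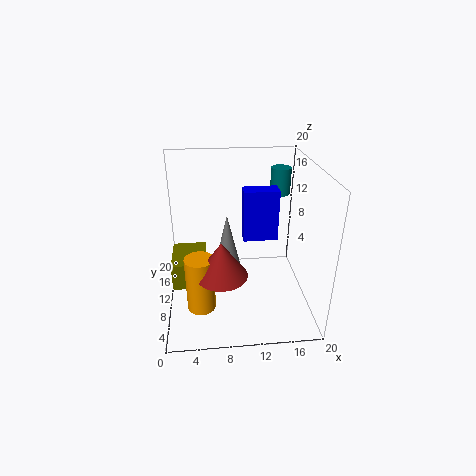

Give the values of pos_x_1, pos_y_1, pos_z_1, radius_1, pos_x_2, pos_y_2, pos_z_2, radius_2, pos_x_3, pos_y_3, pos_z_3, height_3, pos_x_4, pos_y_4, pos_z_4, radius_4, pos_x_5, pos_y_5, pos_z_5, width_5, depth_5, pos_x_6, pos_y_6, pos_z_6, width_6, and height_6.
pos_x_1 = 17; pos_y_1 = 16; pos_z_1 = 14; radius_1 = 1.5; pos_x_2 = 7.5; pos_y_2 = 7; pos_z_2 = 6; radius_2 = 3.5; pos_x_3 = 8.5; pos_y_3 = 10; pos_z_3 = 5; height_3 = 8.5; pos_x_4 = 4.5; pos_y_4 = 7.5; pos_z_4 = 0.5; radius_4 = 2; pos_x_5 = 11; pos_y_5 = 11.5; pos_z_5 = 8.5; width_5 = 5; depth_5 = 2.5; pos_x_6 = 0.5; pos_y_6 = 9; pos_z_6 = 2.5; width_6 = 5; height_6 = 4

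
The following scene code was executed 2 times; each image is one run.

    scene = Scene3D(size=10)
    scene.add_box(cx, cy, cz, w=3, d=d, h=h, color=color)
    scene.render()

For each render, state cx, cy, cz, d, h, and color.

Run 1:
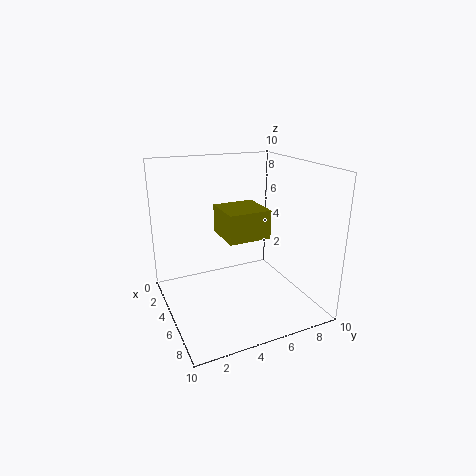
cx = 3; cy = 4; cz = 5; d = 3; h = 2; color = 'olive'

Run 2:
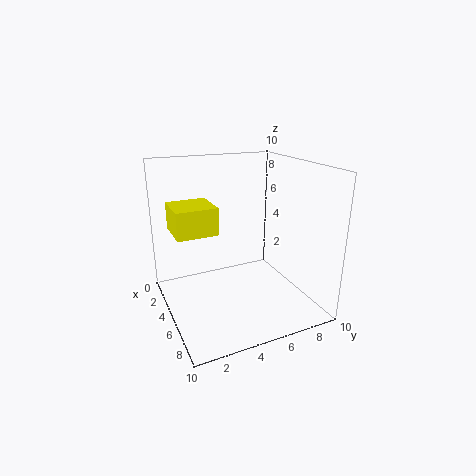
cx = 1; cy = 1; cz = 5; d = 3; h = 2; color = 'yellow'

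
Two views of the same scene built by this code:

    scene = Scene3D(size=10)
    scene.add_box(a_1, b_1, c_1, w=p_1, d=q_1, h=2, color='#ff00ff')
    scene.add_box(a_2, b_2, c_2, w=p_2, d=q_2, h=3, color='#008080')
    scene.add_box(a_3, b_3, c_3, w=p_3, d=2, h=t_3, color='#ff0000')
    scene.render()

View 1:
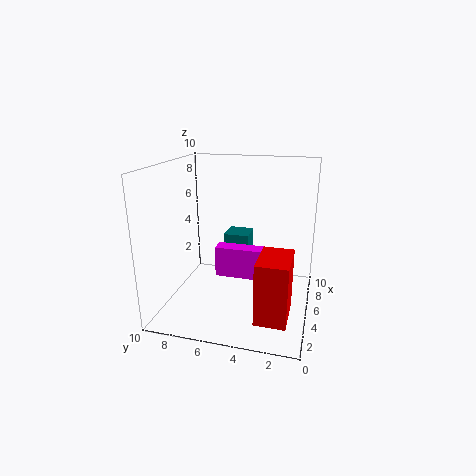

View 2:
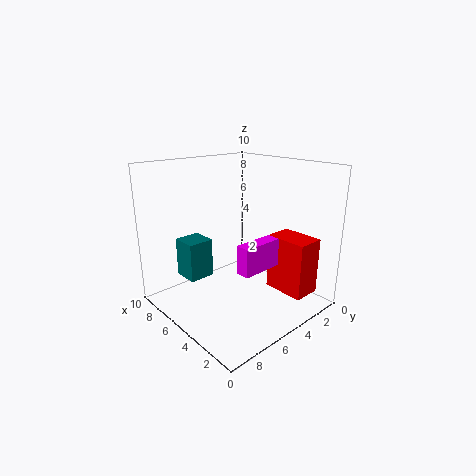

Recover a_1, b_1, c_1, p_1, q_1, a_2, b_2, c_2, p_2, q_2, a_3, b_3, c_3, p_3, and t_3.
a_1 = 3
b_1 = 3
c_1 = 3
p_1 = 1
q_1 = 3
a_2 = 8
b_2 = 5
c_2 = 1
p_2 = 2
q_2 = 2
a_3 = 1
b_3 = 1
c_3 = 1
p_3 = 3
t_3 = 4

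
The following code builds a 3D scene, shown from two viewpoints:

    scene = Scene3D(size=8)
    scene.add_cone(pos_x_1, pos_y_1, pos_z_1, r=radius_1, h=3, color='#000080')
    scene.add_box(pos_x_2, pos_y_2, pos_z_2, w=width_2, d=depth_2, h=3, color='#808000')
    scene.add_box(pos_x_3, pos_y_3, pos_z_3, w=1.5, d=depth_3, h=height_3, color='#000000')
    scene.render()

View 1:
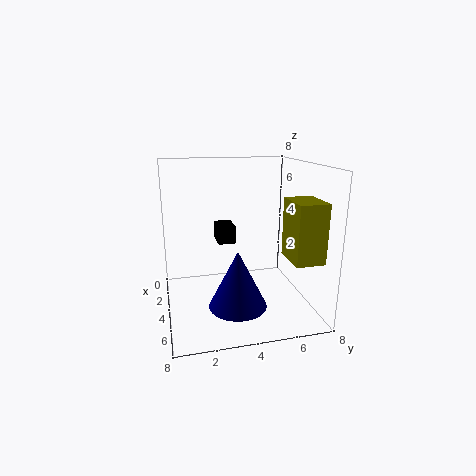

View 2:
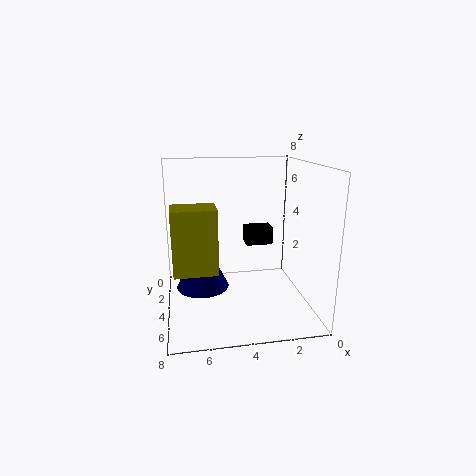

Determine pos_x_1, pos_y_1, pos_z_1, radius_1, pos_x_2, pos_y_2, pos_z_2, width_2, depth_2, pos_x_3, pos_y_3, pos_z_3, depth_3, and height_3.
pos_x_1 = 6
pos_y_1 = 3.5
pos_z_1 = 1
radius_1 = 1.5
pos_x_2 = 5.5
pos_y_2 = 6
pos_z_2 = 3.5
width_2 = 2
depth_2 = 1.5
pos_x_3 = 2
pos_y_3 = 3
pos_z_3 = 3.5
depth_3 = 1
height_3 = 1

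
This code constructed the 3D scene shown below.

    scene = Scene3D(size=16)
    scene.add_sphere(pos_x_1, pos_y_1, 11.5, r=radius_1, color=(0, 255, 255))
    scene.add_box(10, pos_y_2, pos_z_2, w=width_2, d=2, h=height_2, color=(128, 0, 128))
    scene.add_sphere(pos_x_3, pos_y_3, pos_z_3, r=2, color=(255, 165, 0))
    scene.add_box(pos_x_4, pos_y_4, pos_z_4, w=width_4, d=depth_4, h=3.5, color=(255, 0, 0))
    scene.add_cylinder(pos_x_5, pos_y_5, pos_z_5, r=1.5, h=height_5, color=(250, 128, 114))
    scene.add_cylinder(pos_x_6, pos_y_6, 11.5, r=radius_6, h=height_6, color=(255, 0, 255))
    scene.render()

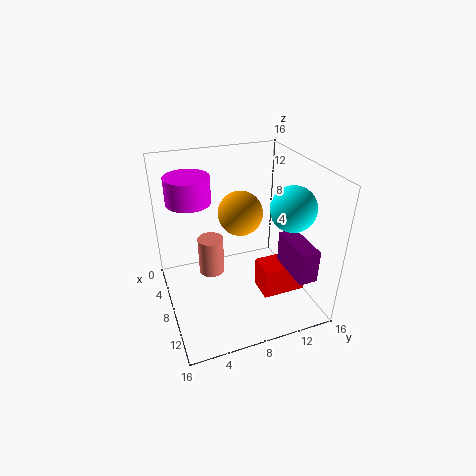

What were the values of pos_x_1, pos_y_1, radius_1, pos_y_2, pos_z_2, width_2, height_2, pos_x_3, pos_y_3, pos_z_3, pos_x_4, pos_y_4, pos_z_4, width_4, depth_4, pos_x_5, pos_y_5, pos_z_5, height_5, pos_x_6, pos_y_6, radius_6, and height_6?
pos_x_1 = 10; pos_y_1 = 13.5; radius_1 = 2.5; pos_y_2 = 12; pos_z_2 = 5.5; width_2 = 5; height_2 = 3.5; pos_x_3 = 12.5; pos_y_3 = 6.5; pos_z_3 = 13.5; pos_x_4 = 8.5; pos_y_4 = 10; pos_z_4 = 1.5; width_4 = 3; depth_4 = 5; pos_x_5 = 5.5; pos_y_5 = 5.5; pos_z_5 = 2.5; height_5 = 4.5; pos_x_6 = 4.5; pos_y_6 = 3.5; radius_6 = 2.5; height_6 = 3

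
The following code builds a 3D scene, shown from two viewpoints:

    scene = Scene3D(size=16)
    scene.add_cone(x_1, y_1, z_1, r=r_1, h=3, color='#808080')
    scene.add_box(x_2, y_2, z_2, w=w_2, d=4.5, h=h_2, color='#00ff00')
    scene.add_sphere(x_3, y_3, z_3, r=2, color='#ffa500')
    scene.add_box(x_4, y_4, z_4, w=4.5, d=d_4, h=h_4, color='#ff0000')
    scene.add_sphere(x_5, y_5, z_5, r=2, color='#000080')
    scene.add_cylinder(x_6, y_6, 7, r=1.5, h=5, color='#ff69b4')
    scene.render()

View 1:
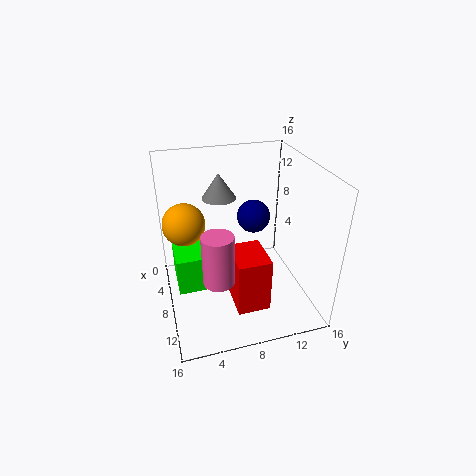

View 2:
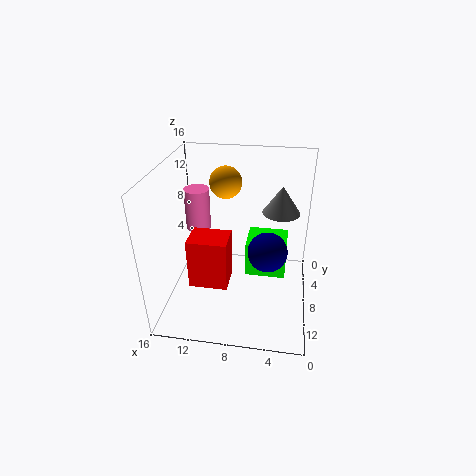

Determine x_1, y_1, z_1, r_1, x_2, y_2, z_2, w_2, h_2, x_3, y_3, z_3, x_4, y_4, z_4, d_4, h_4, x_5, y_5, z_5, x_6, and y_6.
x_1 = 3.5
y_1 = 7
z_1 = 11
r_1 = 2
x_2 = 2.5
y_2 = 1
z_2 = 1
w_2 = 5
h_2 = 4.5
x_3 = 10.5
y_3 = 2
z_3 = 12
x_4 = 9
y_4 = 6.5
z_4 = 2
d_4 = 3.5
h_4 = 6
x_5 = 4.5
y_5 = 11
z_5 = 8.5
x_6 = 13.5
y_6 = 4.5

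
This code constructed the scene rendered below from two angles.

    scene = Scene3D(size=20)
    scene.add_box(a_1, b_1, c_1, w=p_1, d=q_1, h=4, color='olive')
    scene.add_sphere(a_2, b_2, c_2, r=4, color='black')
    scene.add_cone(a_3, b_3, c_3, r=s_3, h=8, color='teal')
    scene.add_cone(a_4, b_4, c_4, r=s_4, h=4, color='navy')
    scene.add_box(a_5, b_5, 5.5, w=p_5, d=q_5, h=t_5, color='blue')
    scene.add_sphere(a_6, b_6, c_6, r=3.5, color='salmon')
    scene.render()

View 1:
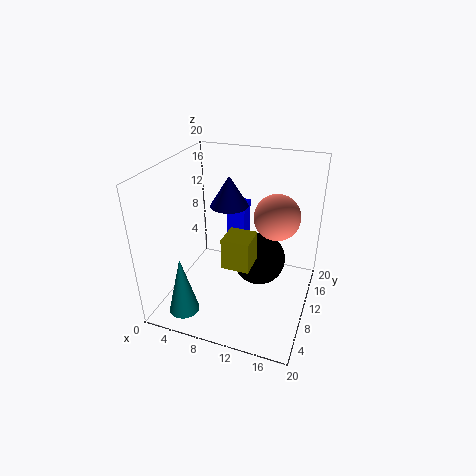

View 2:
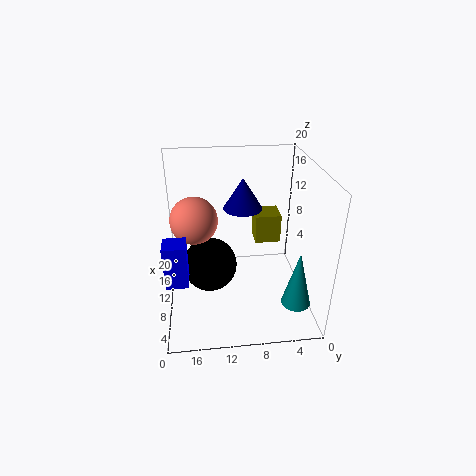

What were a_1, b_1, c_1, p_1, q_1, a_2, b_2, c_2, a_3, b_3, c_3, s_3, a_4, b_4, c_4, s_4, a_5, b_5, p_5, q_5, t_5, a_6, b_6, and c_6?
a_1 = 10
b_1 = 4
c_1 = 9
p_1 = 3.5
q_1 = 3.5
a_2 = 12
b_2 = 14
c_2 = 4.5
a_3 = 5
b_3 = 2.5
c_3 = 2
s_3 = 2
a_4 = 9
b_4 = 9.5
c_4 = 15
s_4 = 2.5
a_5 = 5.5
b_5 = 17
p_5 = 3
q_5 = 3
t_5 = 6
a_6 = 14
b_6 = 16
c_6 = 11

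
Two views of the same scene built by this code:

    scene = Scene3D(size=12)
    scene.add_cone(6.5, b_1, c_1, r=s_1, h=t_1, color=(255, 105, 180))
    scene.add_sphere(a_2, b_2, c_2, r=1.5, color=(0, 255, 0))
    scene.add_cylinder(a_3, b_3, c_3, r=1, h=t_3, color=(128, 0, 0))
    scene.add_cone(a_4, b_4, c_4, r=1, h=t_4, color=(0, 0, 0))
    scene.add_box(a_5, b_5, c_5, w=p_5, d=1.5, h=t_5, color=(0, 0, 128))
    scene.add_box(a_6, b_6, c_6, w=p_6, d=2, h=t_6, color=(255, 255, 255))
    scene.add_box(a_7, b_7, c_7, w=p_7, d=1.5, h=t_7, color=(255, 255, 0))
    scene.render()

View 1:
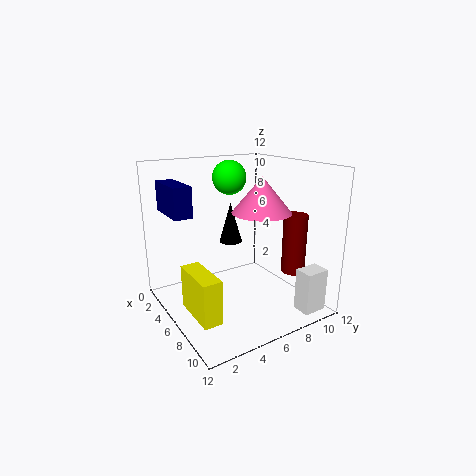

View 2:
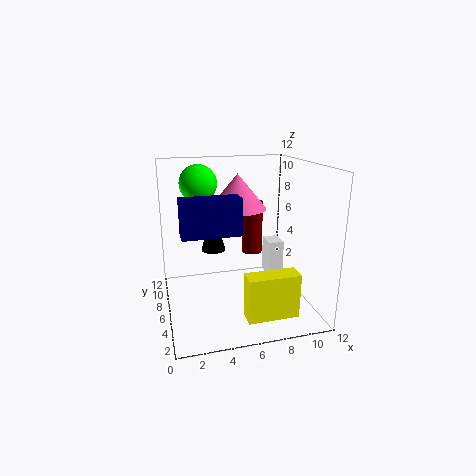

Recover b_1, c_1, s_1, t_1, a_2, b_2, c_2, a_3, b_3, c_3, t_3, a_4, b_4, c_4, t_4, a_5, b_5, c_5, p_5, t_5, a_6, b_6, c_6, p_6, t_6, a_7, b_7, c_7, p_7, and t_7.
b_1 = 8; c_1 = 8; s_1 = 2.5; t_1 = 3; a_2 = 3; b_2 = 7; c_2 = 10.5; a_3 = 8.5; b_3 = 10; c_3 = 3; t_3 = 5; a_4 = 4; b_4 = 6.5; c_4 = 5; t_4 = 3.5; a_5 = 1; b_5 = 1; c_5 = 8; p_5 = 4; t_5 = 2.5; a_6 = 10; b_6 = 9; c_6 = 0.5; p_6 = 1.5; t_6 = 3.5; a_7 = 5.5; b_7 = 1; c_7 = 1; p_7 = 4; t_7 = 3.5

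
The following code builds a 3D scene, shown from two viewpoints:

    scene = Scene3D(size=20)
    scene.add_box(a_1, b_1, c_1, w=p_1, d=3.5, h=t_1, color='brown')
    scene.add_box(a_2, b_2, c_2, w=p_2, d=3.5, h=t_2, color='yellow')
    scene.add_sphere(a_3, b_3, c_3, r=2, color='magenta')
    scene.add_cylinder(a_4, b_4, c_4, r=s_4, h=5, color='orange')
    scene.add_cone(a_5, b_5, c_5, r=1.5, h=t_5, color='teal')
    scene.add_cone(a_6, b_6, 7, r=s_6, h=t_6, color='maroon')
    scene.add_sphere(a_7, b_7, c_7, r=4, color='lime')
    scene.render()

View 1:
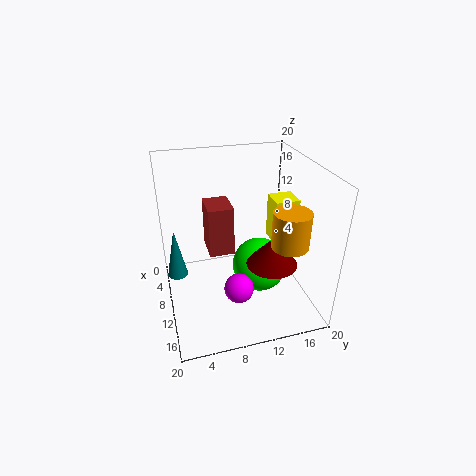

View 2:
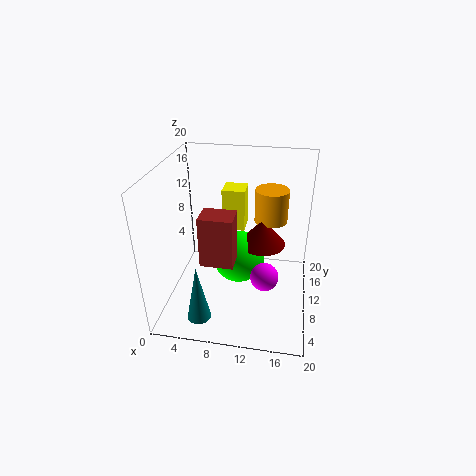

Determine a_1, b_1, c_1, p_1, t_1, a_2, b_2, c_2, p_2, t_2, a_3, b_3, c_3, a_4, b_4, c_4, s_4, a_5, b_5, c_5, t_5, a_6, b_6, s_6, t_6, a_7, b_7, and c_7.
a_1 = 5.5; b_1 = 6; c_1 = 7.5; p_1 = 4.5; t_1 = 7; a_2 = 6.5; b_2 = 15.5; c_2 = 8; p_2 = 3.5; t_2 = 6.5; a_3 = 14; b_3 = 9; c_3 = 4.5; a_4 = 14; b_4 = 16; c_4 = 10; s_4 = 2.5; a_5 = 6.5; b_5 = 1.5; c_5 = 3; t_5 = 7.5; a_6 = 13; b_6 = 14; s_6 = 3.5; t_6 = 4; a_7 = 9.5; b_7 = 13.5; c_7 = 4.5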